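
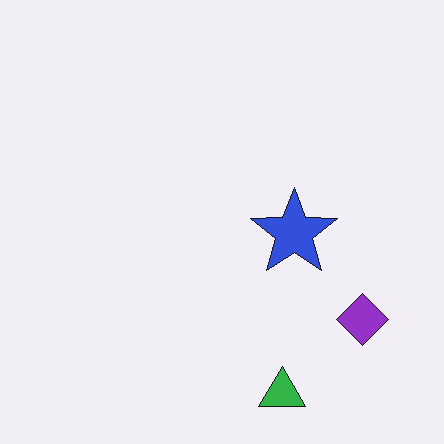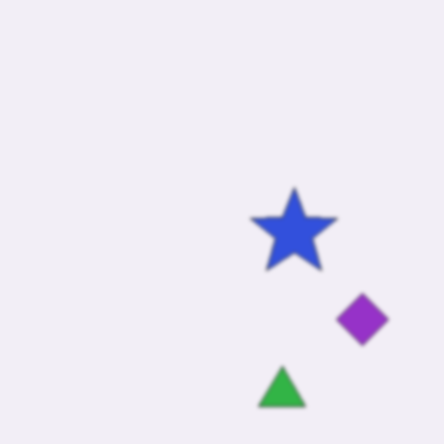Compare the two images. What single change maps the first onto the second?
It was given a subtle gaussian blur.

Shape edges and outlines are uniformly softened across the whole image.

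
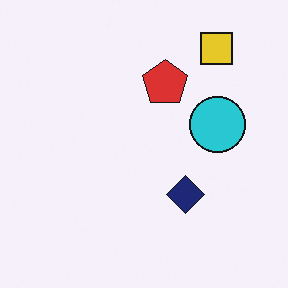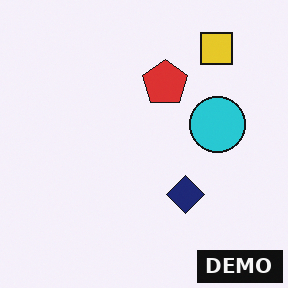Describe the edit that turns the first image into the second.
It was watermarked with the text "DEMO" in the lower-right corner.

A dark label reading "DEMO" appears in the lower-right corner.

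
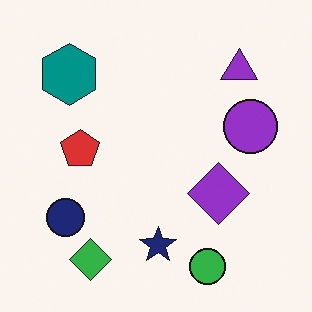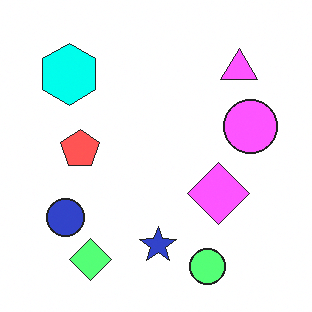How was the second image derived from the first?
This is the original image noticeably brightened.

Every pixel — background and shapes alike — is uniformly brightened.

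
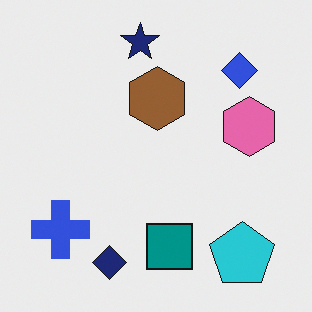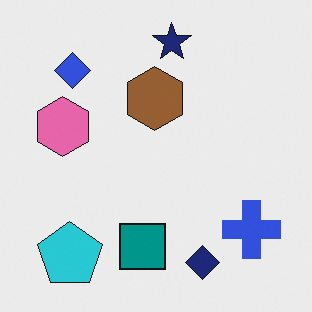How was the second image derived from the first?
The transformation is: flipped horizontally (left ↔ right).

The blue cross is in the bottom-left of the first image and the bottom-right of the second — shapes on opposite sides of the vertical midline have swapped in a mirror flip.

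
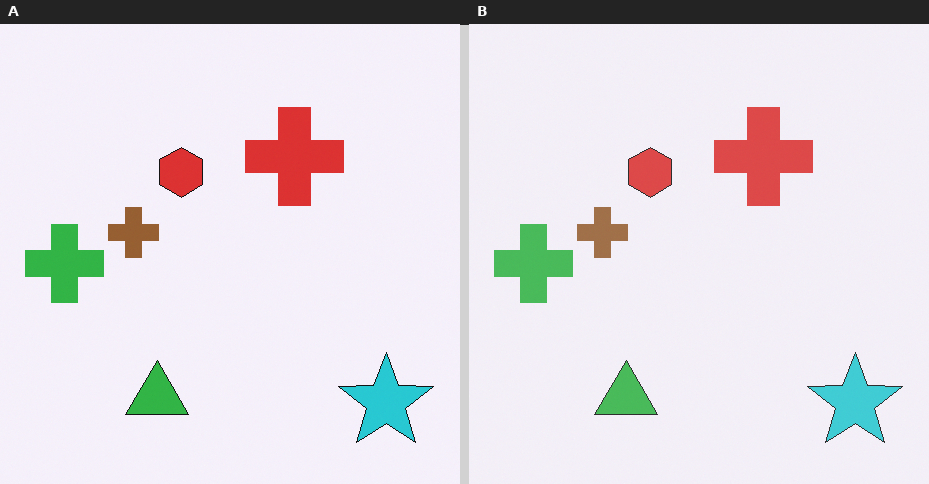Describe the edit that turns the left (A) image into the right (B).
The transformation is: given slightly reduced contrast.

Tones are pushed toward mid-grey across the whole image — a global contrast change.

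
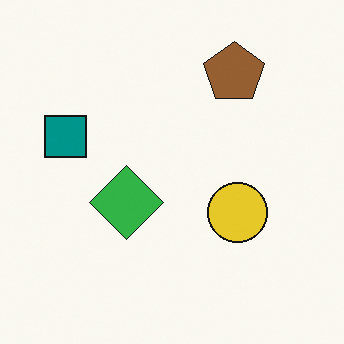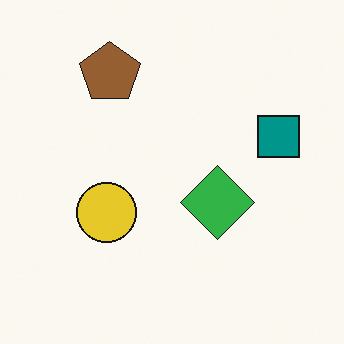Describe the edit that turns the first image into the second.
This is the original image flipped horizontally (left ↔ right).

The teal square is in the left of the first image and the right of the second — shapes on opposite sides of the vertical midline have swapped in a mirror flip.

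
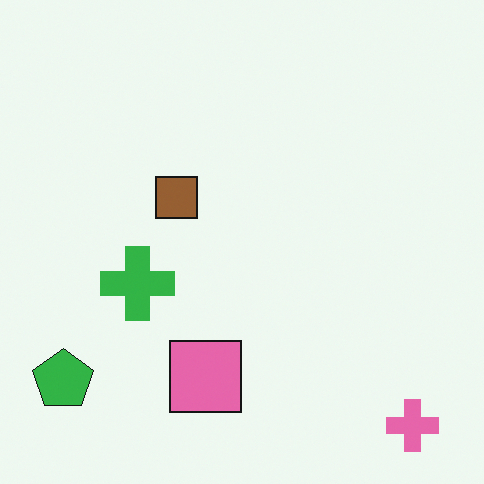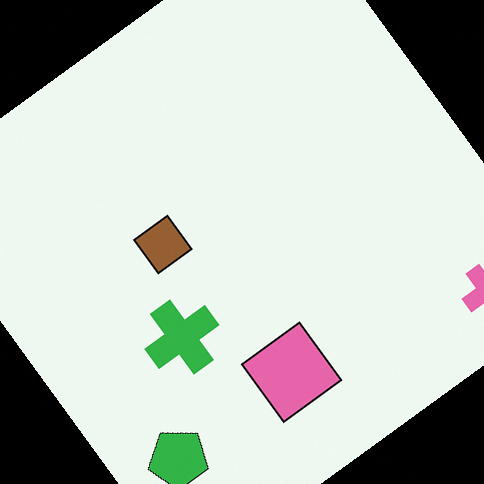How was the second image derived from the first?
The image was rotated counter-clockwise by a large amount — several tens of degrees.

Every shape is tilted by the same angle and the image corners show triangular fill wedges — a whole-image rotation by a non-right angle.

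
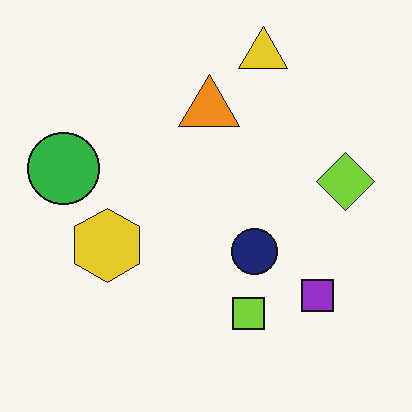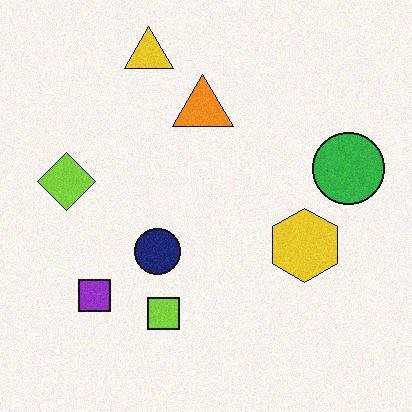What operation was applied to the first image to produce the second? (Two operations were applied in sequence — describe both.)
The image was degraded with a light layer of grain, then flipped horizontally (left ↔ right).

Random speckle covers the whole image, including the flat background. The green circle is in the left of the first image and the right of the second — shapes on opposite sides of the vertical midline have swapped in a mirror flip.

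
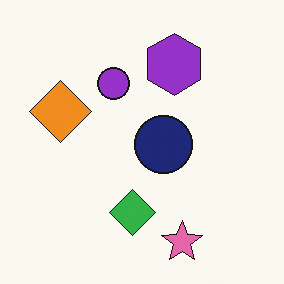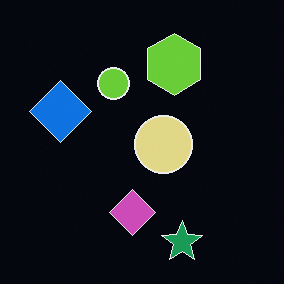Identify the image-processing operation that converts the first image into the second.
The second image is the first color-inverted (negative).

The light background has become dark and every shape's color is its complement — a photographic negative.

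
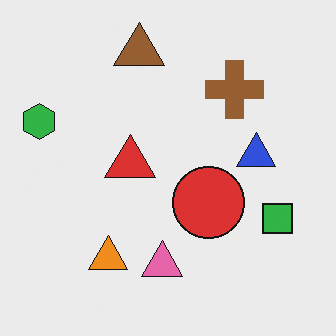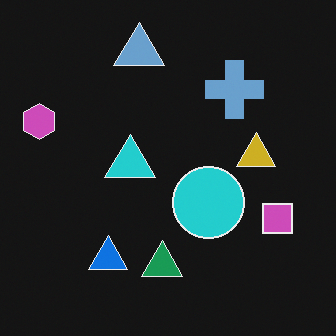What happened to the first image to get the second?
This is the original image color-inverted (negative).

The light background has become dark and every shape's color is its complement — a photographic negative.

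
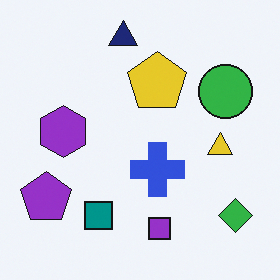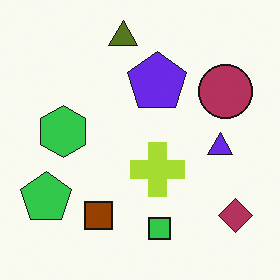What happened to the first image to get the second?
This is the original image hue-shifted through roughly half the color wheel.

Every shape's color has rotated by the same amount around the hue wheel — a uniform hue shift.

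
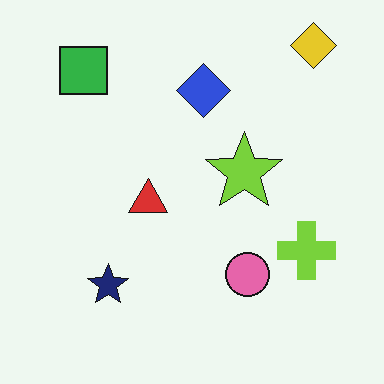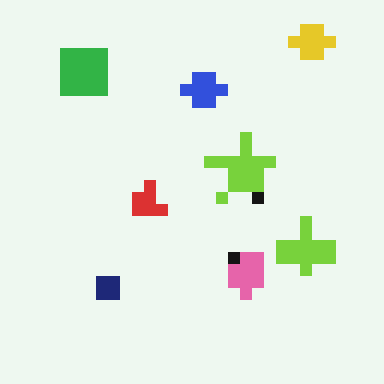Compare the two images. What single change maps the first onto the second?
The second image is the first coarsely pixelated.

Shapes are reduced to large square blocks; fine edges and outlines are lost — a downscale-then-upscale (mosaic) effect.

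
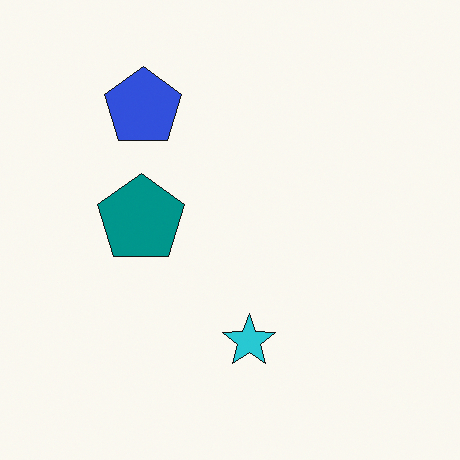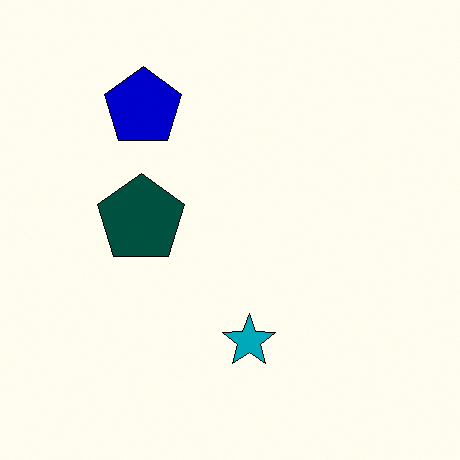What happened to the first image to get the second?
The transformation is: boosted in contrast.

Tones are pushed away from mid-grey across the whole image — a global contrast change.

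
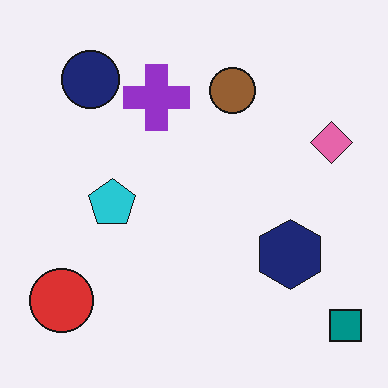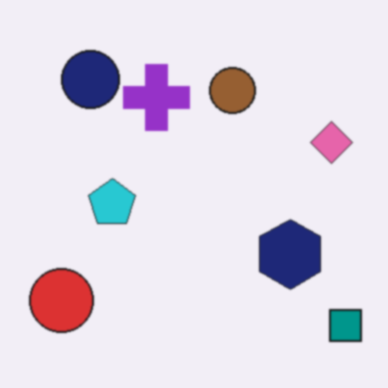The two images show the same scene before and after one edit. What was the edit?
Slightly softened.

Shape edges and outlines are uniformly softened across the whole image.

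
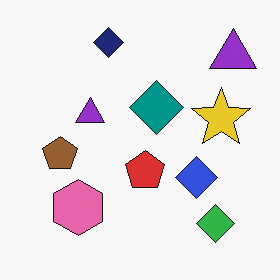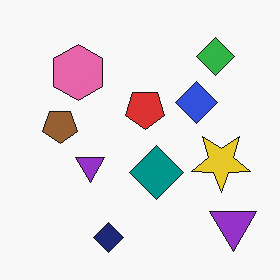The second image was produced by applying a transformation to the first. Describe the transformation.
It was flipped vertically (top ↔ bottom).

The navy diamond is in the top of the first image and the bottom of the second — shapes on opposite sides of the horizontal midline have swapped in a mirror flip.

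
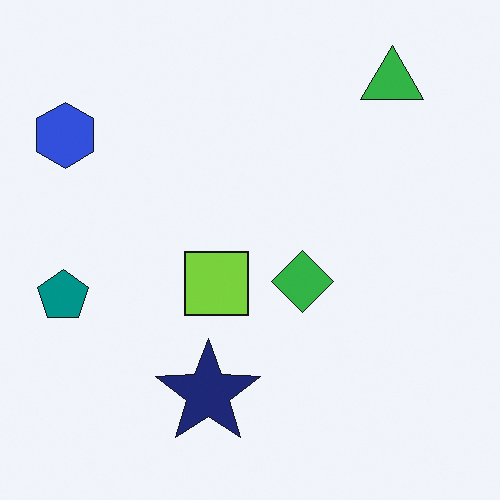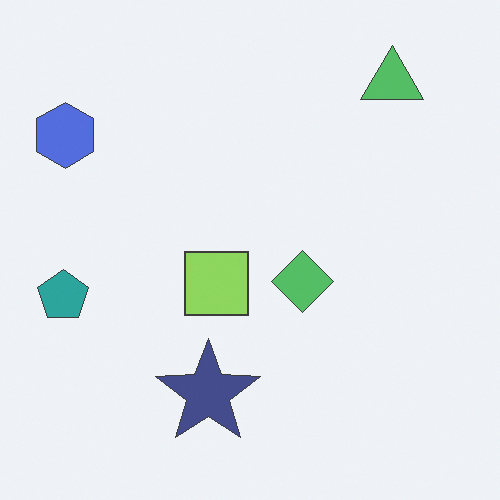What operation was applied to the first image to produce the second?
It was given slightly reduced contrast.

Tones are pushed toward mid-grey across the whole image — a global contrast change.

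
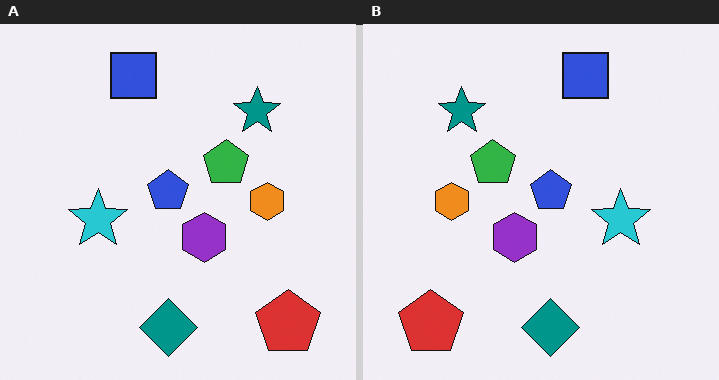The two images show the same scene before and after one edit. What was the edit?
Flipped horizontally (left ↔ right).

The red pentagon is in the bottom-right of the left (A) image and the bottom-left of the right (B) — shapes on opposite sides of the vertical midline have swapped in a mirror flip.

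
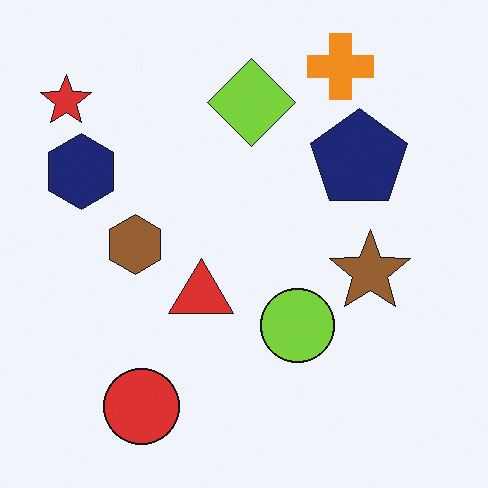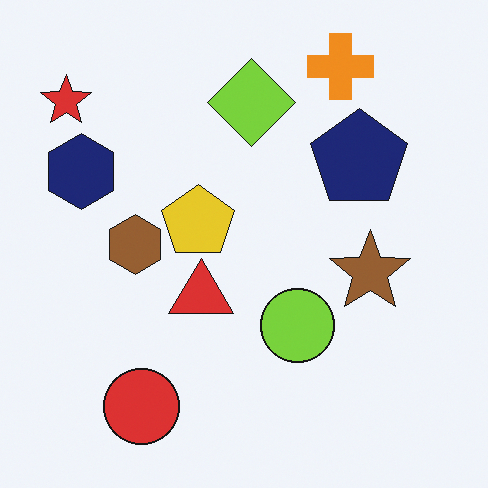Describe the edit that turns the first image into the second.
This is the original image overlaid with an additional yellow pentagon.

A yellow pentagon appears in the second image that is absent from the first.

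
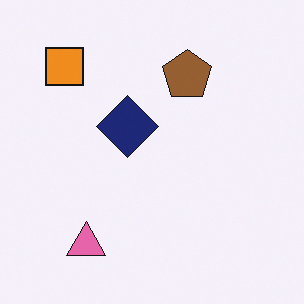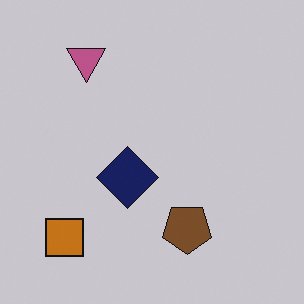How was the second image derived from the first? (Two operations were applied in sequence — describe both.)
The second image is the first darkened a little, then flipped vertically (top ↔ bottom).

Every pixel — background and shapes alike — is uniformly darkened. The pink triangle is in the bottom-left of the first image and the top-left of the second — shapes on opposite sides of the horizontal midline have swapped in a mirror flip.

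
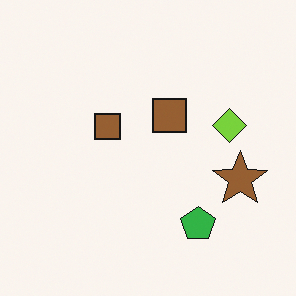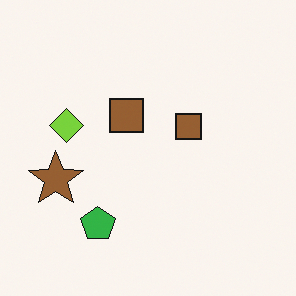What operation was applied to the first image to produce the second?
The transformation is: flipped horizontally (left ↔ right).

The brown star is in the right of the first image and the left of the second — shapes on opposite sides of the vertical midline have swapped in a mirror flip.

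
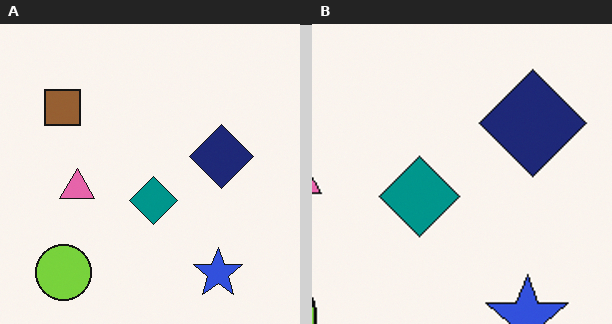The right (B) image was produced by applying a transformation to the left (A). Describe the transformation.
The image was cropped tightly and scaled back up.

The visible shapes are larger and the field of view is narrower; shapes near the original edges may be partly or wholly outside the frame — a crop-and-rescale.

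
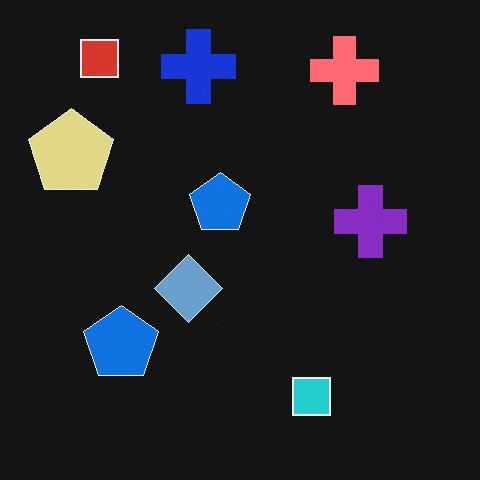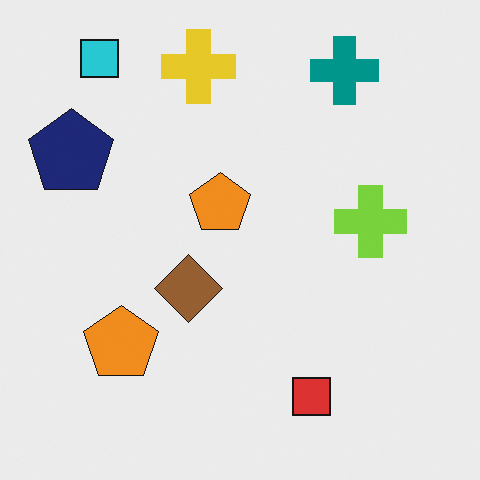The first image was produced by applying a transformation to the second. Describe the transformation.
The first image is the second color-inverted (negative).

The light background has become dark and every shape's color is its complement — a photographic negative.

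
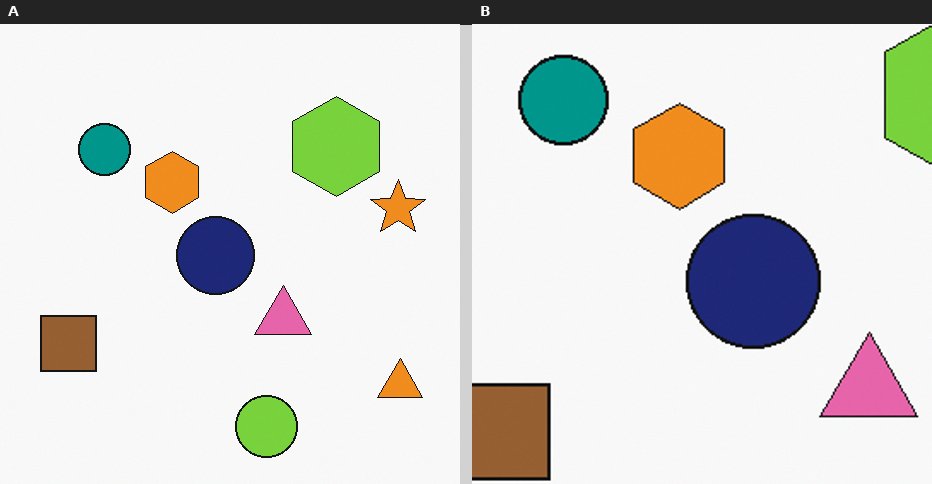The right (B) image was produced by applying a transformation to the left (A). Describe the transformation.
This is the original image cropped tightly and scaled back up.

The visible shapes are larger and the field of view is narrower; shapes near the original edges may be partly or wholly outside the frame — a crop-and-rescale.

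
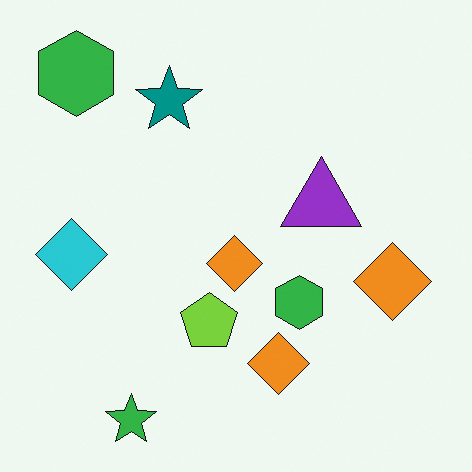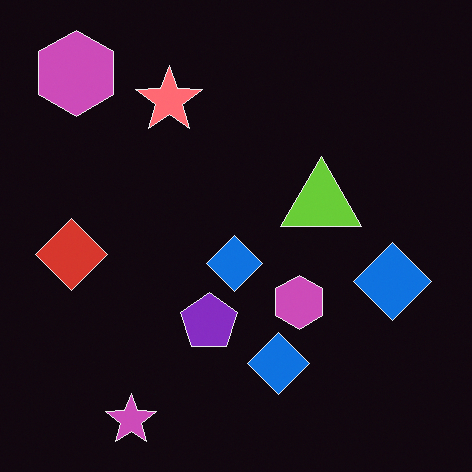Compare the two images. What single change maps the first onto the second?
It was color-inverted (negative).

The light background has become dark and every shape's color is its complement — a photographic negative.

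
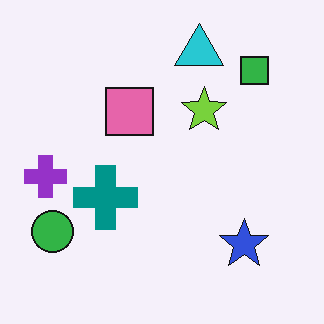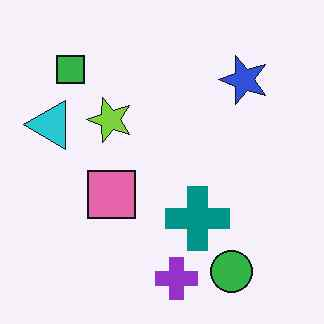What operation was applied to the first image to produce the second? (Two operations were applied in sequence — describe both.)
The image was rotated 90° counter-clockwise, then JPEG-compressed with visible artifacts.

The green square sits in the top-right of the first image and the top-left of the second — consistent with a whole-image 90° counter-clockwise rotation. Blocky 8×8 compression artifacts appear around shape edges and the flat background shows ringing — characteristic JPEG degradation.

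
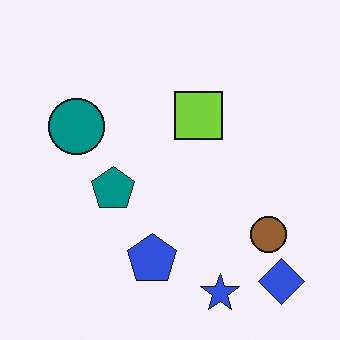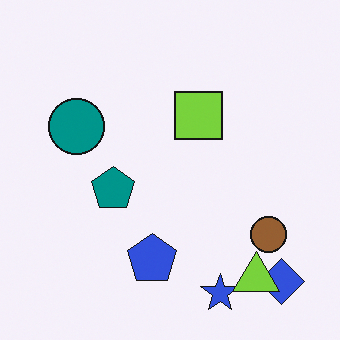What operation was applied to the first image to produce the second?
The transformation is: overlaid with an additional lime triangle.

A lime triangle appears in the second image that is absent from the first.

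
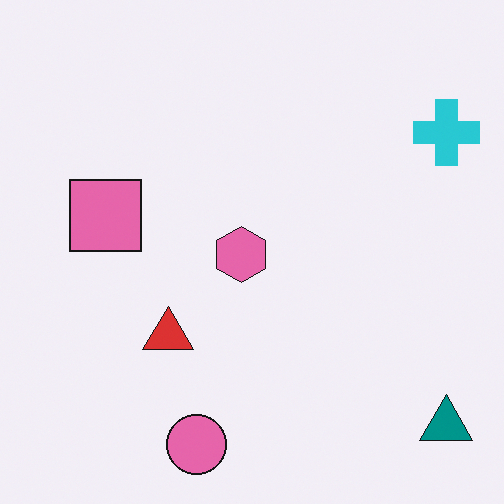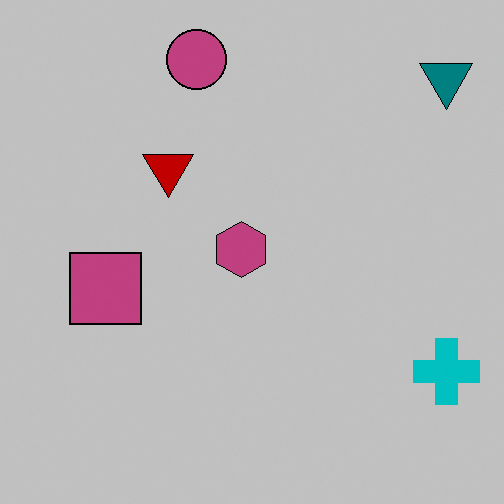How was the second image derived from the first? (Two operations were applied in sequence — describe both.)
It was aggressively posterized, then flipped vertically (top ↔ bottom).

Each flat color has snapped to a coarser quantized level — most visibly, the near-white background has dropped to a flat grey. The pink circle is in the bottom of the first image and the top of the second — shapes on opposite sides of the horizontal midline have swapped in a mirror flip.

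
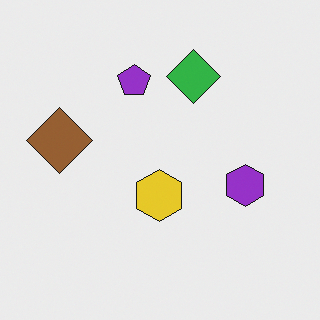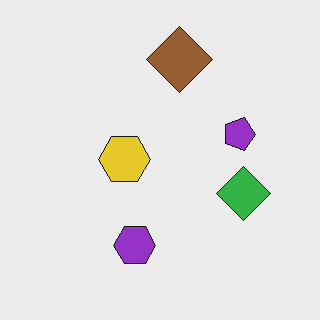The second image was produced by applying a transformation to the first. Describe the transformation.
The image was rotated 90° clockwise.

The brown diamond sits in the left of the first image and the top of the second — consistent with a whole-image 90° clockwise rotation.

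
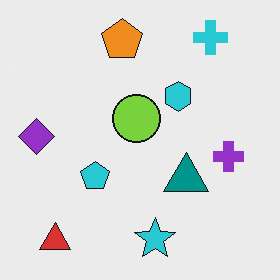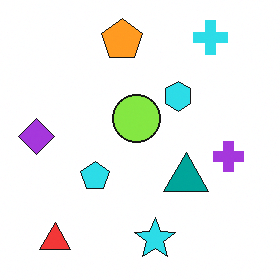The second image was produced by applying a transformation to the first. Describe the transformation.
The second image is the first slightly brightened.

Every pixel — background and shapes alike — is uniformly brightened.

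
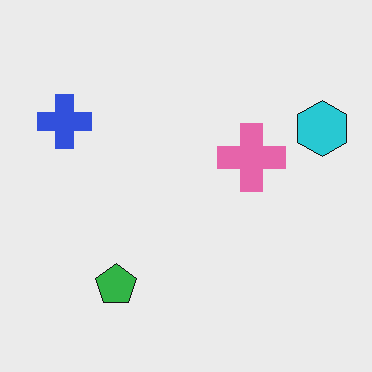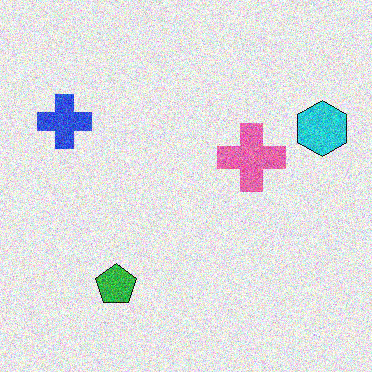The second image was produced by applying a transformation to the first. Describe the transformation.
It was degraded with a thick layer of grain.

Random speckle covers the whole image, including the flat background.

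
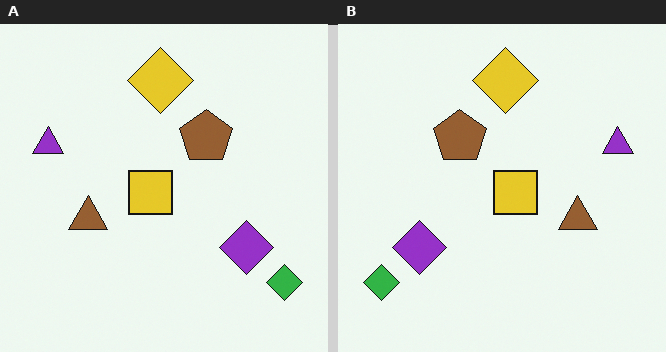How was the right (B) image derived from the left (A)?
It was flipped horizontally (left ↔ right).

The green diamond is in the bottom-right of the left (A) image and the bottom-left of the right (B) — shapes on opposite sides of the vertical midline have swapped in a mirror flip.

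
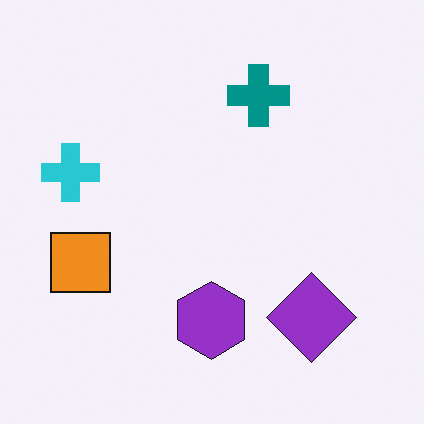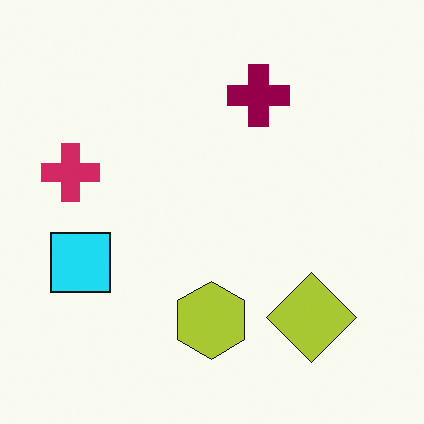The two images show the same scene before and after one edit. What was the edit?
Hue-shifted through roughly a third of the color wheel.

Every shape's color has rotated by the same amount around the hue wheel — a uniform hue shift.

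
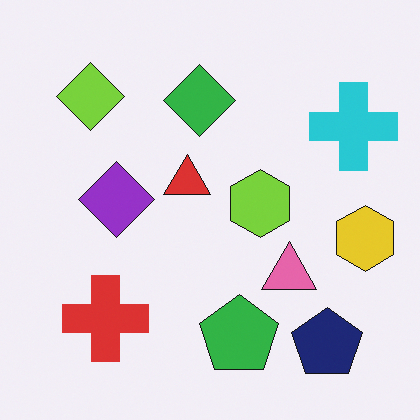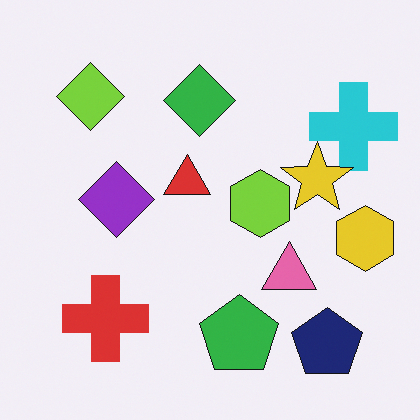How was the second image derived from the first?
This is the original image overlaid with an additional yellow star.

A yellow star appears in the second image that is absent from the first.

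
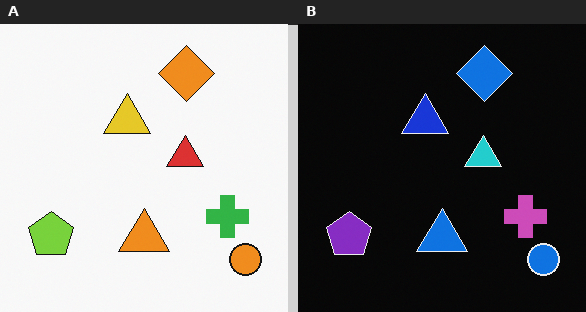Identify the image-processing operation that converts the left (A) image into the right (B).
The transformation is: color-inverted (negative).

The light background has become dark and every shape's color is its complement — a photographic negative.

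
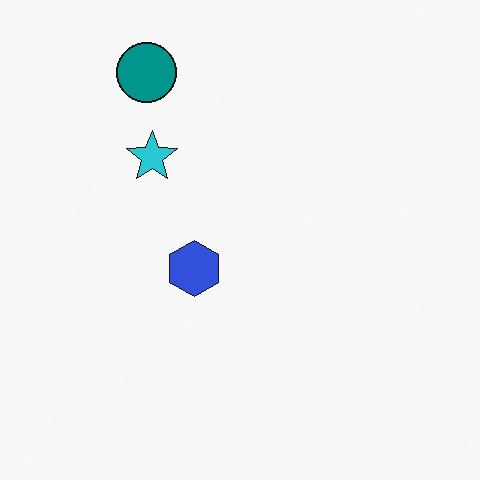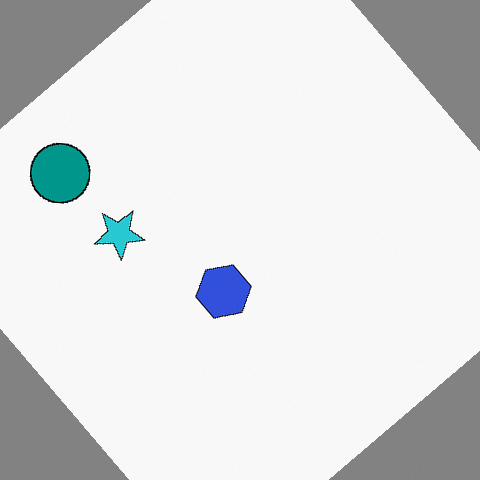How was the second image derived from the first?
The image was rotated counter-clockwise by a large amount — several tens of degrees.

Every shape is tilted by the same angle and the image corners show triangular fill wedges — a whole-image rotation by a non-right angle.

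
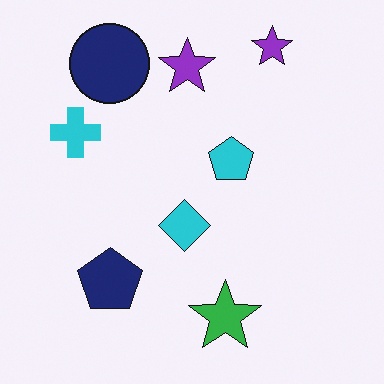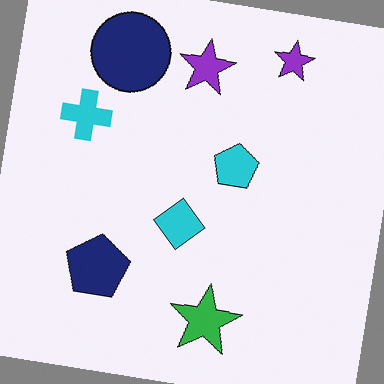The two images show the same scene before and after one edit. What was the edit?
This is the original image rotated clockwise by a few degrees.

Every shape is tilted by the same angle and the image corners show triangular fill wedges — a whole-image rotation by a non-right angle.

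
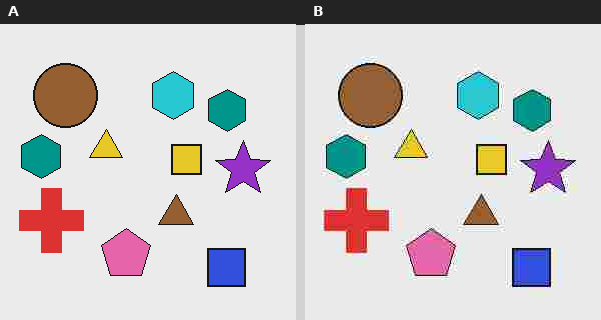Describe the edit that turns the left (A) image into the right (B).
This is the original image heavily JPEG-compressed with obvious blocking artifacts.

Blocky 8×8 compression artifacts appear around shape edges and the flat background shows ringing — characteristic JPEG degradation.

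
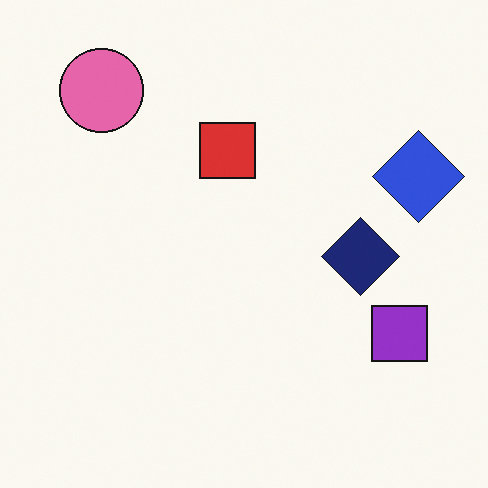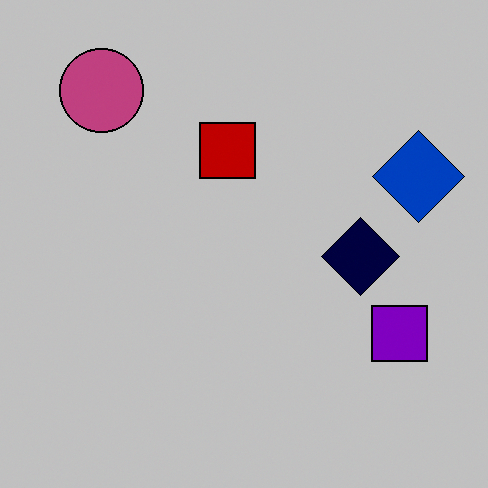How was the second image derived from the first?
The image was aggressively posterized.

Each flat color has snapped to a coarser quantized level — most visibly, the near-white background has dropped to a flat grey.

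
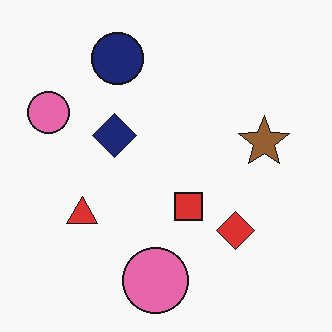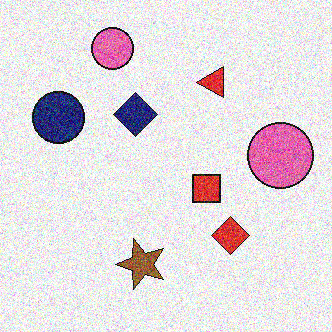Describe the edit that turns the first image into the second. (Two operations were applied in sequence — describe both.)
The image was transposed (reflected across the top-left ↔ bottom-right diagonal), then degraded with a thick layer of grain.

Shapes have swapped their row and column positions — what was in the top-right is now in the bottom-left — a diagonal reflection. Random speckle covers the whole image, including the flat background.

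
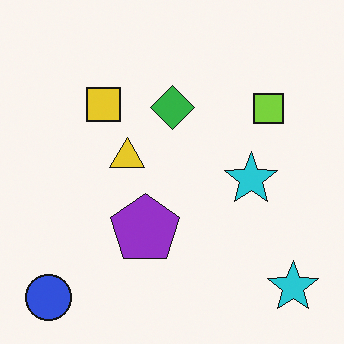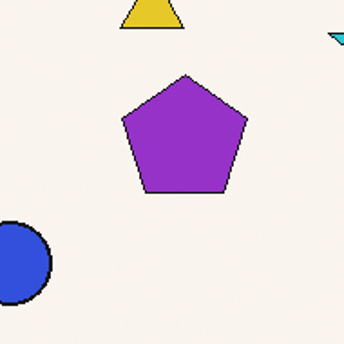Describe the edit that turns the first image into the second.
The transformation is: cropped to a noticeably smaller region and rescaled.

The visible shapes are larger and the field of view is narrower; shapes near the original edges may be partly or wholly outside the frame — a crop-and-rescale.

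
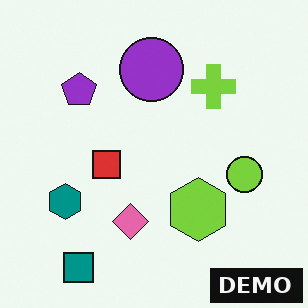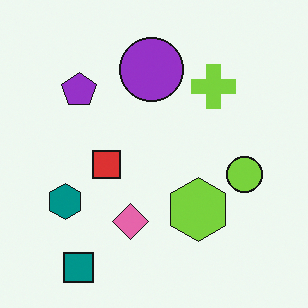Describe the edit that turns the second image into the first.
The image was watermarked with the text "DEMO" in the lower-right corner.

A dark label reading "DEMO" appears in the lower-right corner.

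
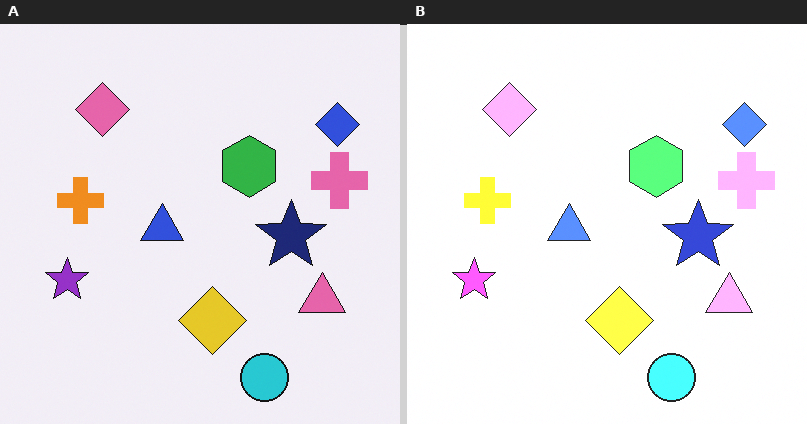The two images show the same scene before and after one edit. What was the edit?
This is the original image brightened a lot.

Every pixel — background and shapes alike — is uniformly brightened.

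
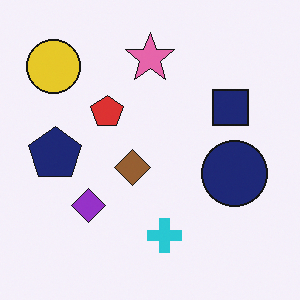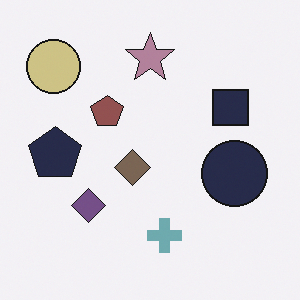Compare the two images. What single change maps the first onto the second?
Made much more muted (saturation change).

All colors are more muted and greyish — a global saturation change.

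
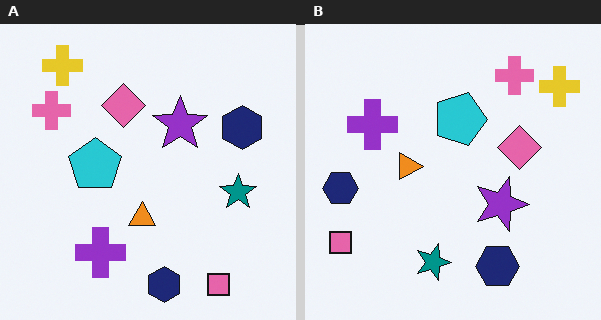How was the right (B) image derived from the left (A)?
This is the original image rotated 90° clockwise.

The yellow cross sits in the top-left of the left (A) image and the top-right of the right (B) — consistent with a whole-image 90° clockwise rotation.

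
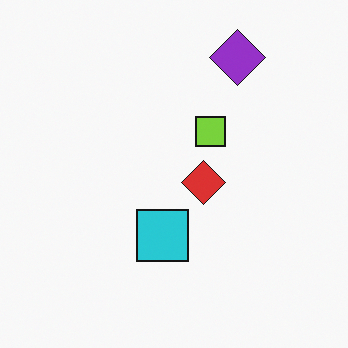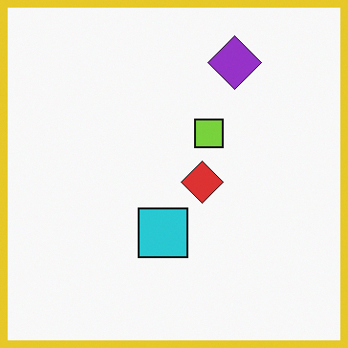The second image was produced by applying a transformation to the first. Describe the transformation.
Framed with a yellow border.

A solid yellow frame runs around the edge of the second image, with the content slightly shrunk inside it.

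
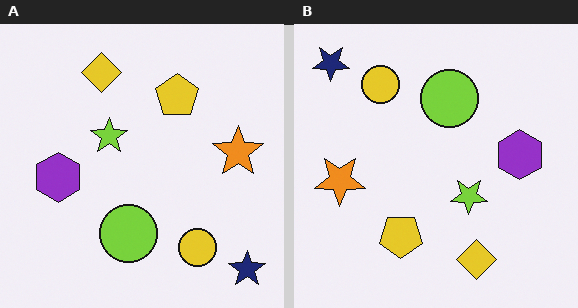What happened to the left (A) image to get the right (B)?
Rotated 180°.

The navy star sits in the bottom-right of the left (A) image and the top-left of the right (B) — consistent with a whole-image 180° rotation.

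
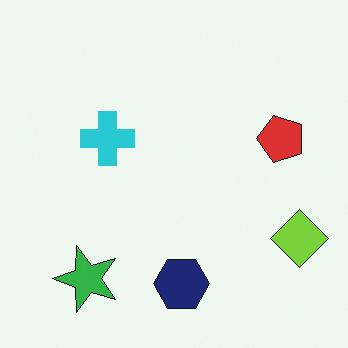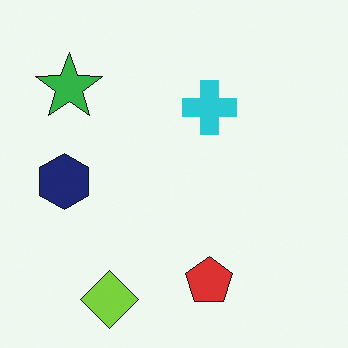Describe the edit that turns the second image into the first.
Rotated 90° counter-clockwise.

The lime diamond sits in the bottom-left of the second image and the bottom-right of the first — consistent with a whole-image 90° counter-clockwise rotation.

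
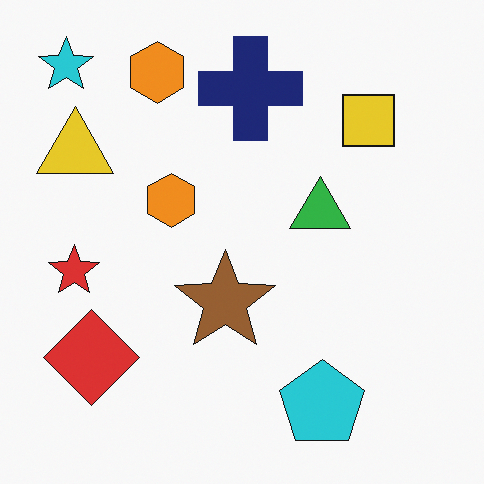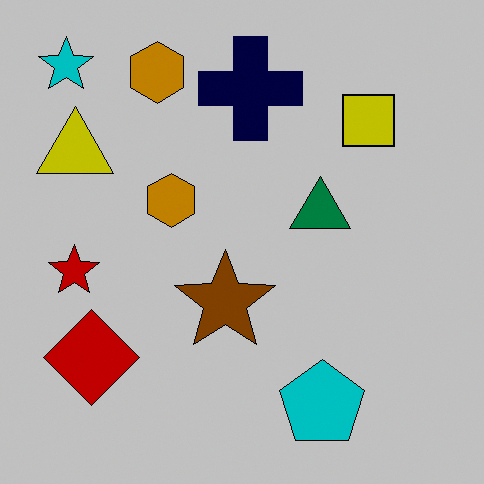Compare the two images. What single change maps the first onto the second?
Aggressively posterized.

Each flat color has snapped to a coarser quantized level — most visibly, the near-white background has dropped to a flat grey.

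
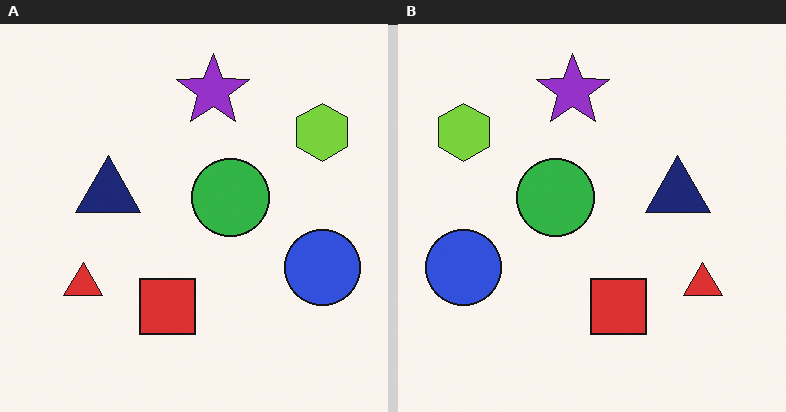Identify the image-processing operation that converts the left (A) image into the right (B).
The image was flipped horizontally (left ↔ right).

The lime hexagon is in the top-right of the left (A) image and the top-left of the right (B) — shapes on opposite sides of the vertical midline have swapped in a mirror flip.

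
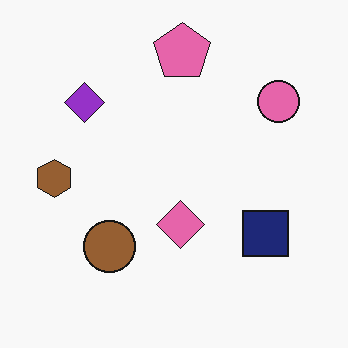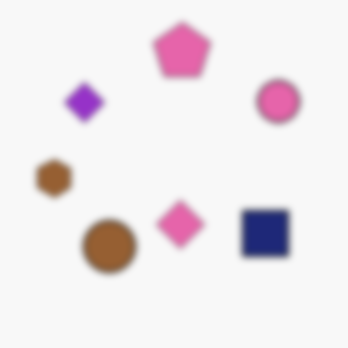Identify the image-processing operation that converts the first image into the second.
This is the original image noticeably gaussian-blurred.

Shape edges and outlines are uniformly softened across the whole image.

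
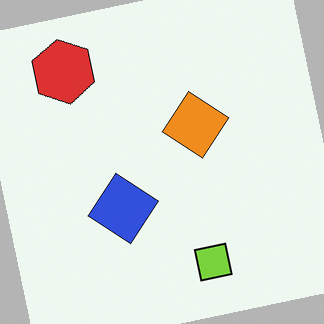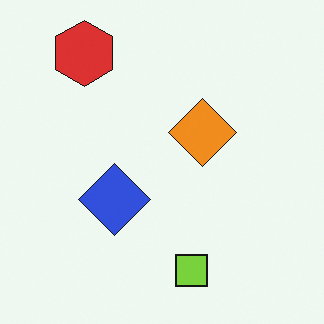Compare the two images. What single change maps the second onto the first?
It was rotated counter-clockwise by a few degrees.

Every shape is tilted by the same angle and the image corners show triangular fill wedges — a whole-image rotation by a non-right angle.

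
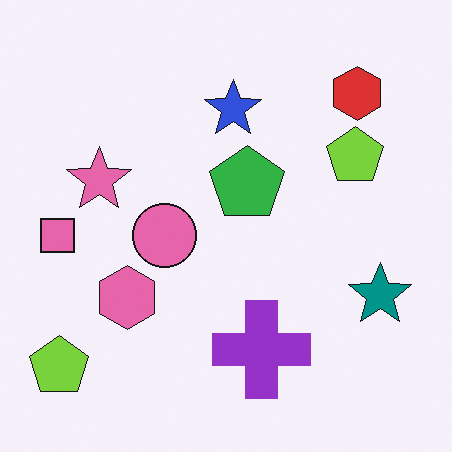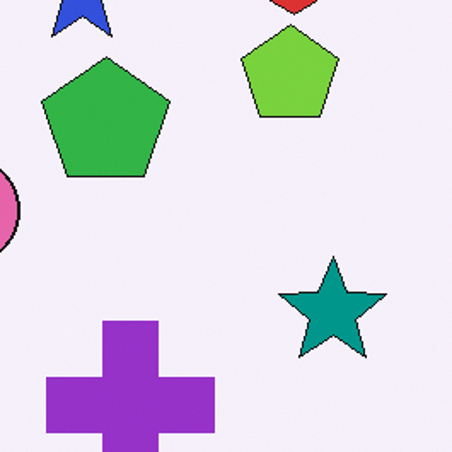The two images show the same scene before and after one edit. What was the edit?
It was cropped to a noticeably smaller region and rescaled.

The visible shapes are larger and the field of view is narrower; shapes near the original edges may be partly or wholly outside the frame — a crop-and-rescale.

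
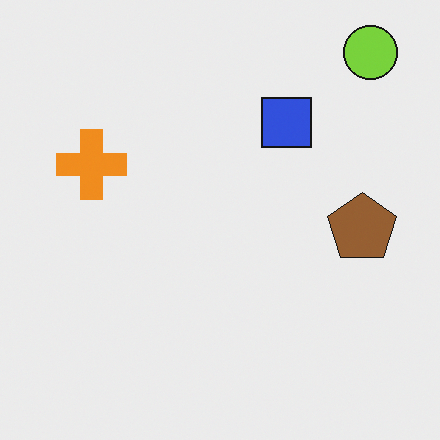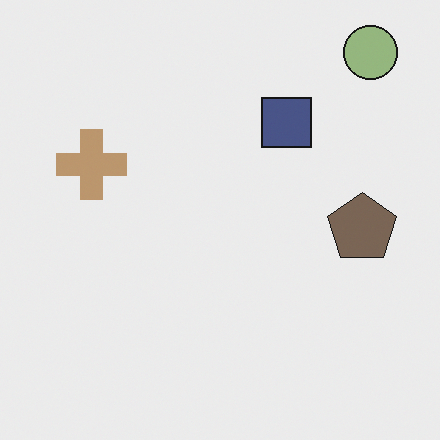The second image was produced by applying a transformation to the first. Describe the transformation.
This is the original image heavily desaturated.

All colors are more muted and greyish — a global saturation change.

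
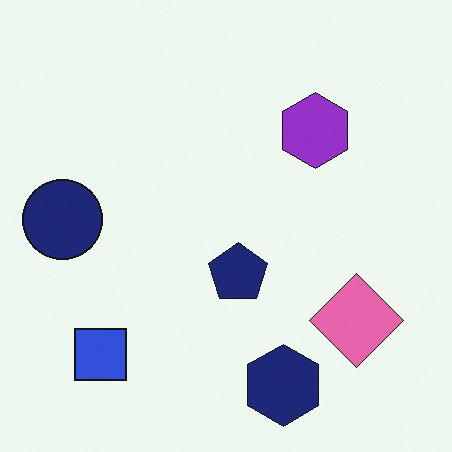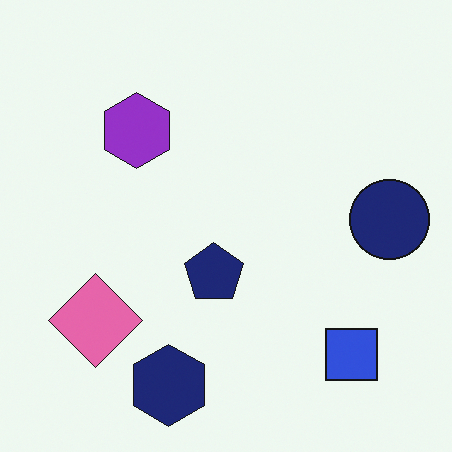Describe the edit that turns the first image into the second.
The second image is the first flipped horizontally (left ↔ right).

The navy circle is in the left of the first image and the right of the second — shapes on opposite sides of the vertical midline have swapped in a mirror flip.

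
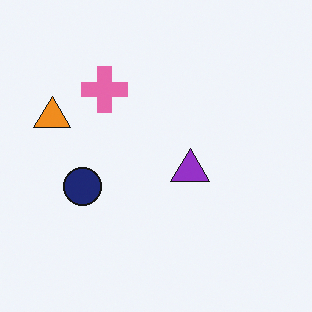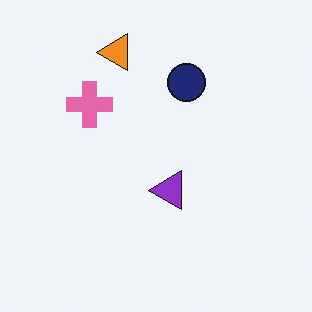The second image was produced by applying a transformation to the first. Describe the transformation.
The image was transposed (reflected across the top-left ↔ bottom-right diagonal).

Shapes have swapped their row and column positions — what was in the top-right is now in the bottom-left — a diagonal reflection.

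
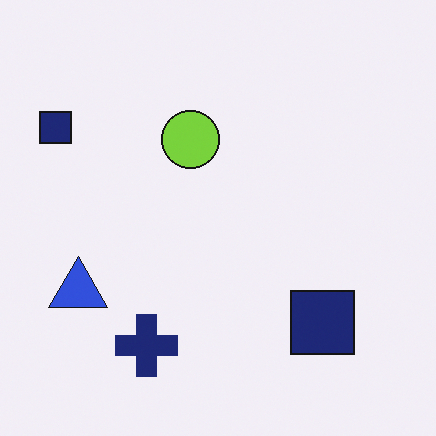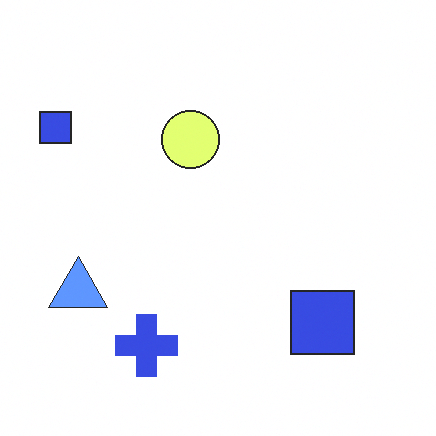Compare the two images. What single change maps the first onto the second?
Brightened a lot.

Every pixel — background and shapes alike — is uniformly brightened.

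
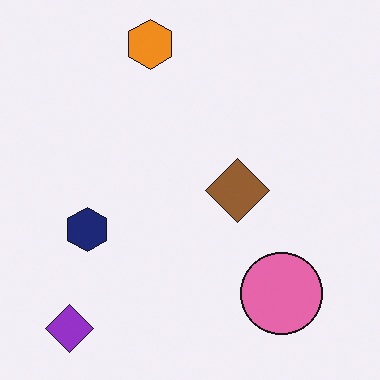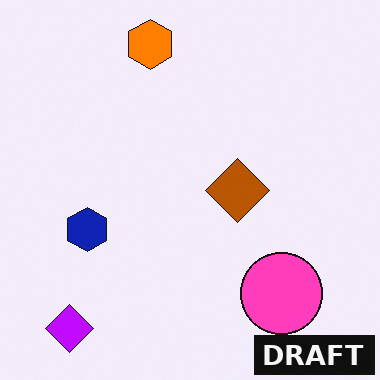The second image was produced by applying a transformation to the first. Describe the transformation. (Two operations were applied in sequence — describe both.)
This is the original image heavily oversaturated, then watermarked with the text "DRAFT" in the lower-right corner.

All colors are more vivid — a global saturation change. A dark label reading "DRAFT" appears in the lower-right corner.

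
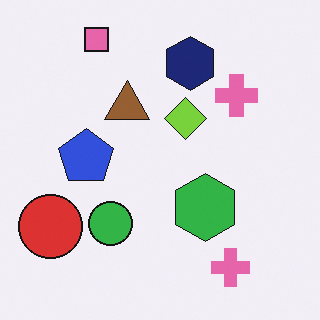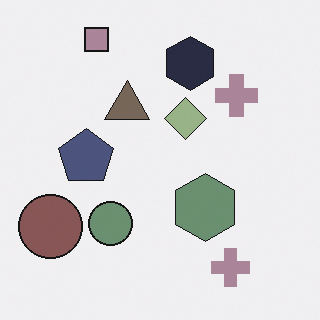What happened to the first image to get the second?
Made much more muted (saturation change).

All colors are more muted and greyish — a global saturation change.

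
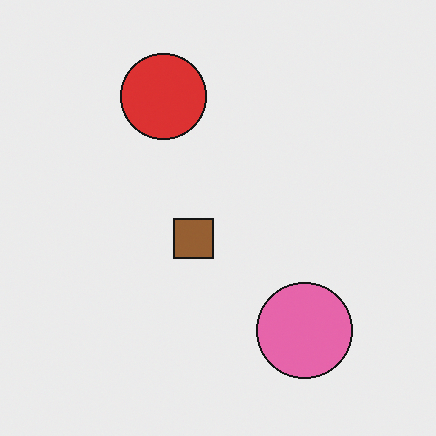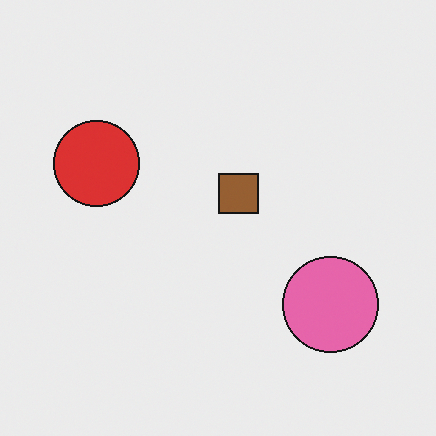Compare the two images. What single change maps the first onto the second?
This is the original image transposed (reflected across the top-left ↔ bottom-right diagonal).

Shapes have swapped their row and column positions — what was in the top-right is now in the bottom-left — a diagonal reflection.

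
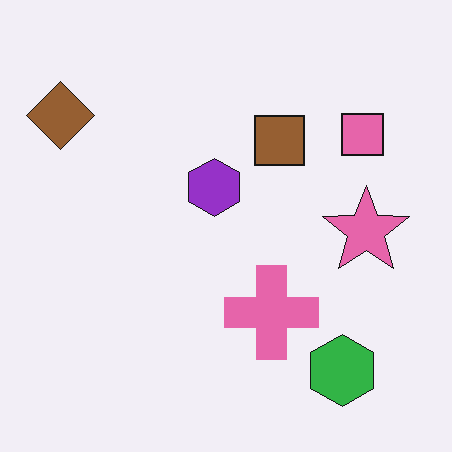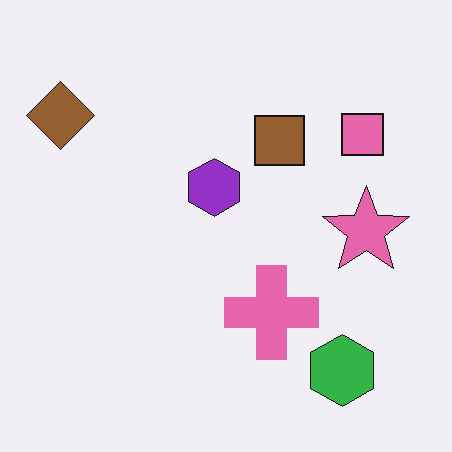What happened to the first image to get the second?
This is the original image JPEG-compressed with visible artifacts.

Blocky 8×8 compression artifacts appear around shape edges and the flat background shows ringing — characteristic JPEG degradation.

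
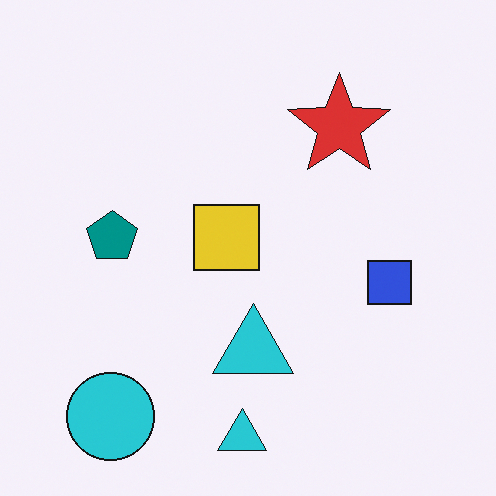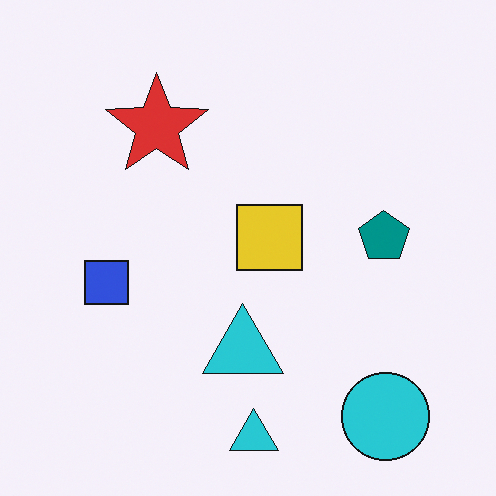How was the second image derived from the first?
This is the original image flipped horizontally (left ↔ right).

The blue square is in the right of the first image and the left of the second — shapes on opposite sides of the vertical midline have swapped in a mirror flip.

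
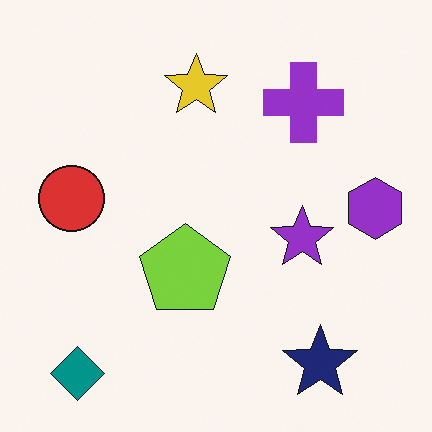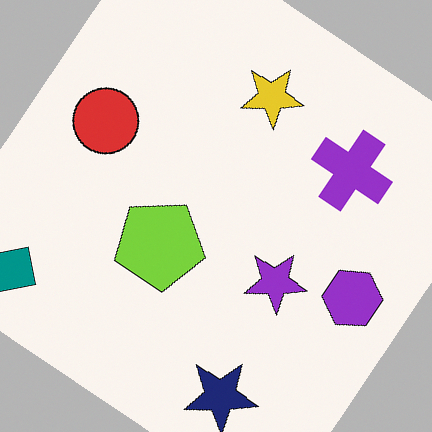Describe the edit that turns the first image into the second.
The second image is the first rotated clockwise by a large amount — several tens of degrees.

Every shape is tilted by the same angle and the image corners show triangular fill wedges — a whole-image rotation by a non-right angle.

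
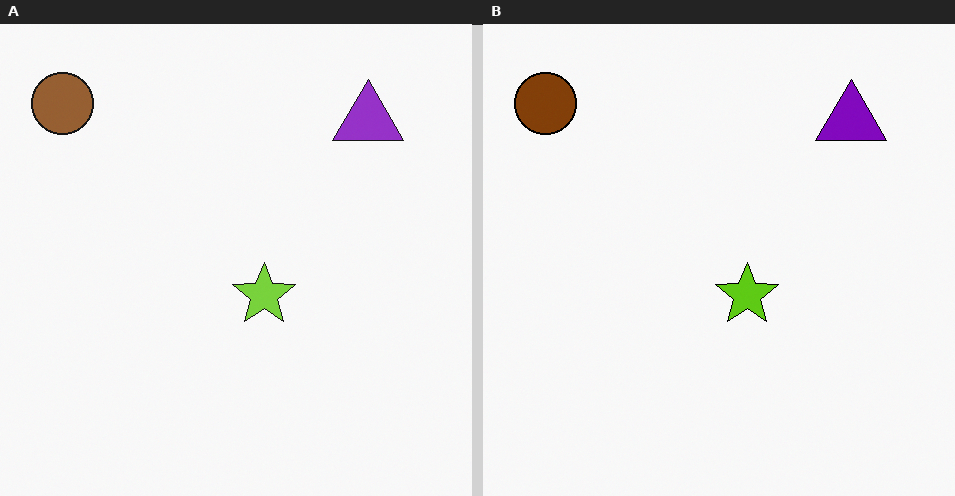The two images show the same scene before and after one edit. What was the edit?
It was given slightly increased contrast.

Tones are pushed away from mid-grey across the whole image — a global contrast change.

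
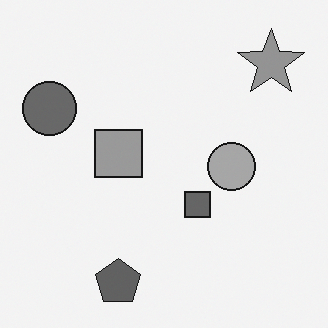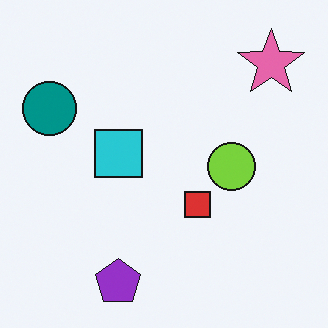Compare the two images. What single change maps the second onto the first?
The image was converted to grayscale.

All color is removed — every shape is now a shade of grey.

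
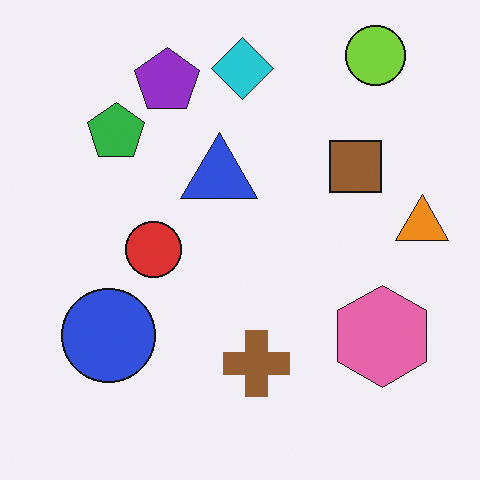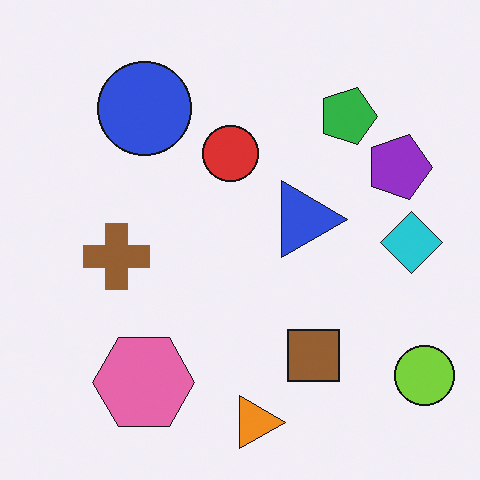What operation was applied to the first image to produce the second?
The image was rotated 90° clockwise.

The lime circle sits in the top-right of the first image and the bottom-right of the second — consistent with a whole-image 90° clockwise rotation.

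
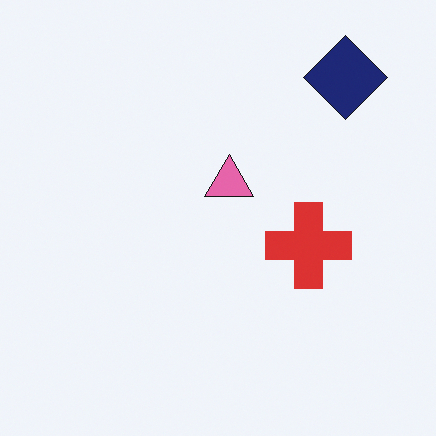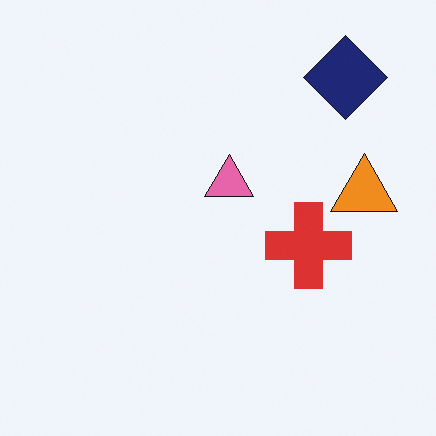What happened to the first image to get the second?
The second image is the first overlaid with an additional orange triangle.

An orange triangle appears in the second image that is absent from the first.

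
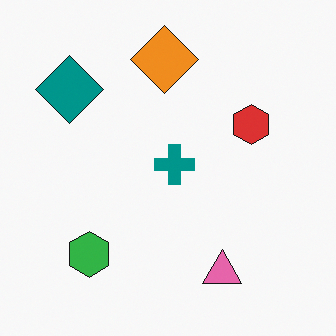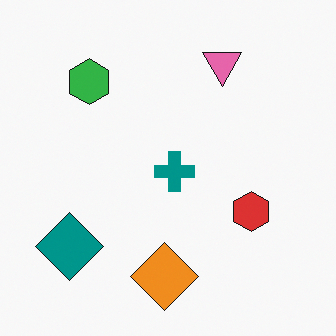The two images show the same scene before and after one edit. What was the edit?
The second image is the first flipped vertically (top ↔ bottom).

The orange diamond is in the top of the first image and the bottom of the second — shapes on opposite sides of the horizontal midline have swapped in a mirror flip.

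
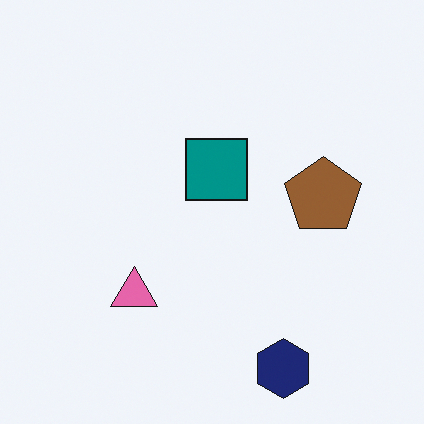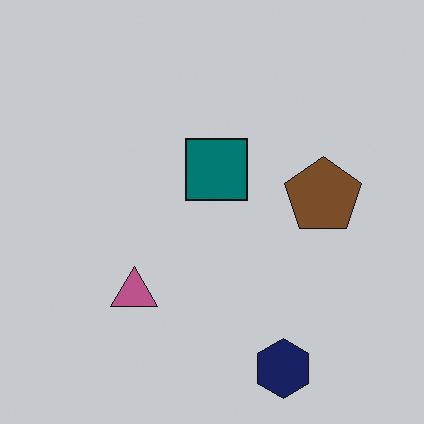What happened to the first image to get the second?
Darkened a little.

Every pixel — background and shapes alike — is uniformly darkened.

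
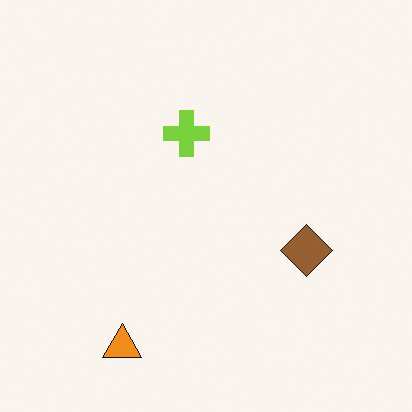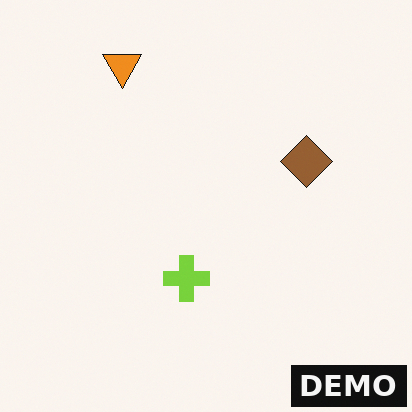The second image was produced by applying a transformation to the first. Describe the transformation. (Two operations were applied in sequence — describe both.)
The image was flipped vertically (top ↔ bottom), then watermarked with the text "DEMO" in the lower-right corner.

The orange triangle is in the bottom-left of the first image and the top-left of the second — shapes on opposite sides of the horizontal midline have swapped in a mirror flip. A dark label reading "DEMO" appears in the lower-right corner.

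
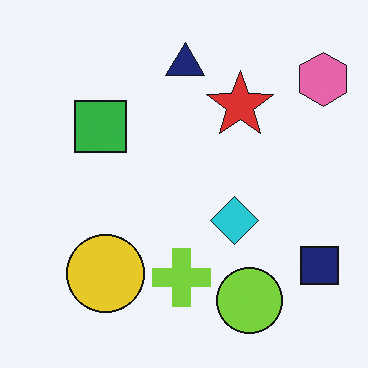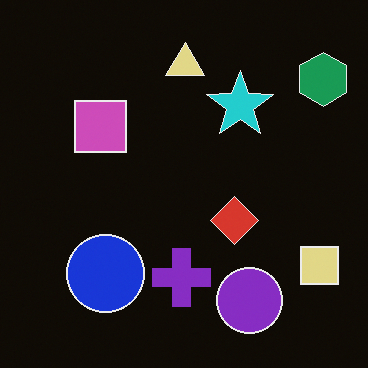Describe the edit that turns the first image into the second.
Color-inverted (negative).

The light background has become dark and every shape's color is its complement — a photographic negative.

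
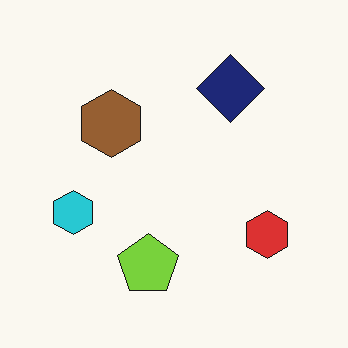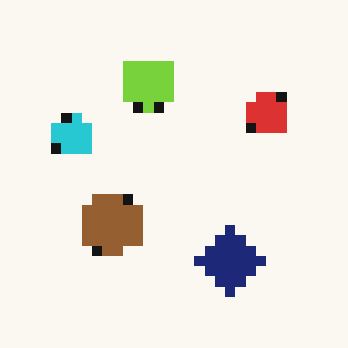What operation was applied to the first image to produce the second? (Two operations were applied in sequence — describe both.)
It was flipped vertically (top ↔ bottom), then heavily pixelated into large blocks.

The lime pentagon is in the bottom of the first image and the top of the second — shapes on opposite sides of the horizontal midline have swapped in a mirror flip. Shapes are reduced to large square blocks; fine edges and outlines are lost — a downscale-then-upscale (mosaic) effect.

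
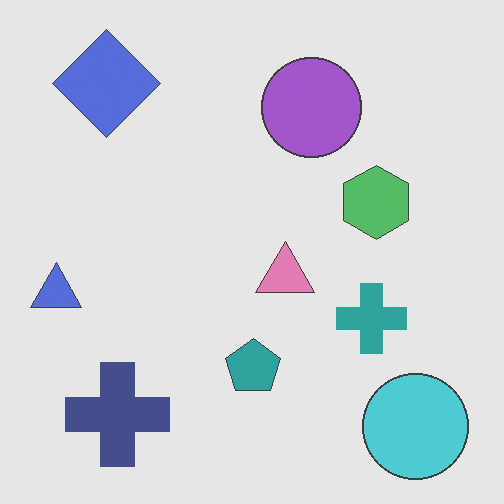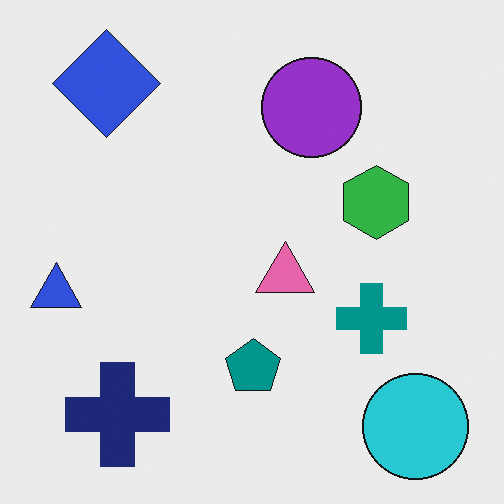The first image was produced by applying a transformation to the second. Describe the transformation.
The transformation is: given slightly reduced contrast.

Tones are pushed toward mid-grey across the whole image — a global contrast change.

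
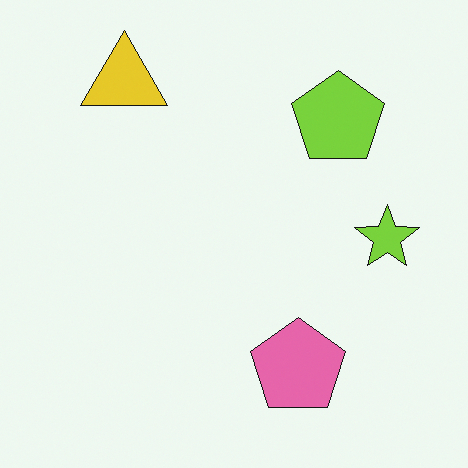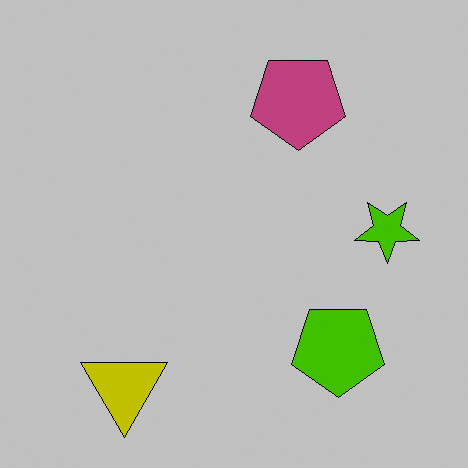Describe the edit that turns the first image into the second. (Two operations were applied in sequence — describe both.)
This is the original image flipped vertically (top ↔ bottom), then heavily posterized to just a handful of flat colors.

The yellow triangle is in the top-left of the first image and the bottom-left of the second — shapes on opposite sides of the horizontal midline have swapped in a mirror flip. Each flat color has snapped to a coarser quantized level — most visibly, the near-white background has dropped to a flat grey.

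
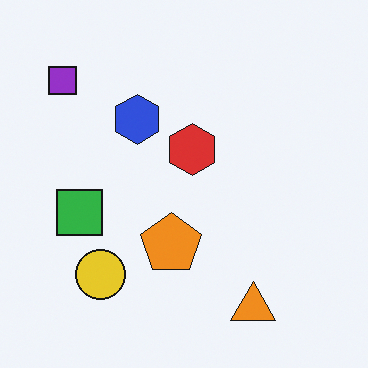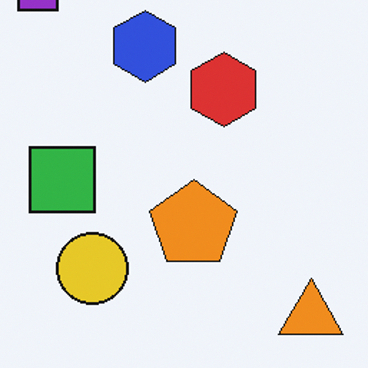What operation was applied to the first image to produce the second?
The transformation is: cropped slightly and scaled back up.

The visible shapes are larger and the field of view is narrower; shapes near the original edges may be partly or wholly outside the frame — a crop-and-rescale.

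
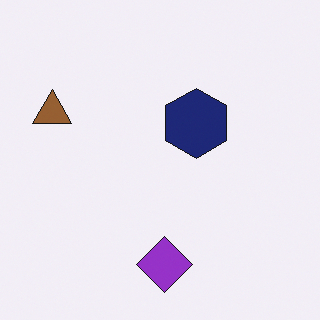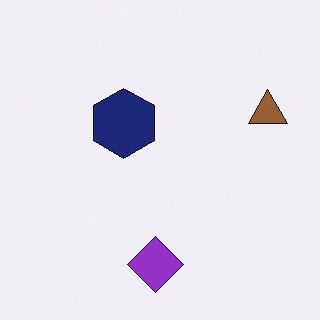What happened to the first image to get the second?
Flipped horizontally (left ↔ right).

The brown triangle is in the left of the first image and the right of the second — shapes on opposite sides of the vertical midline have swapped in a mirror flip.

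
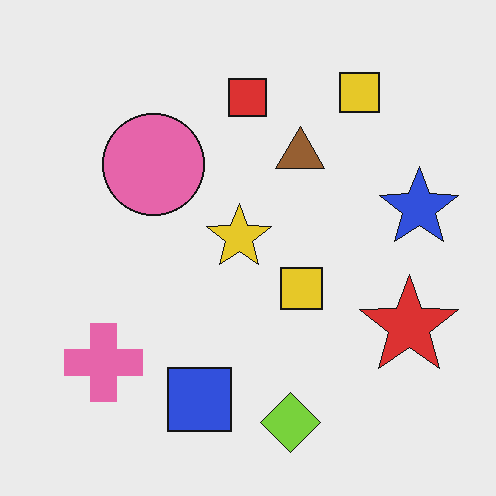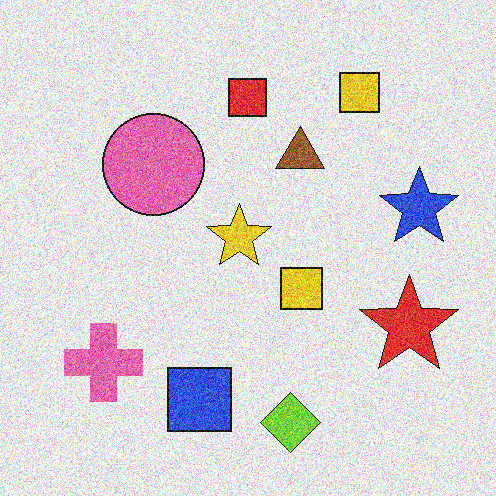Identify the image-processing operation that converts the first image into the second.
This is the original image degraded with strong gaussian noise.

Random speckle covers the whole image, including the flat background.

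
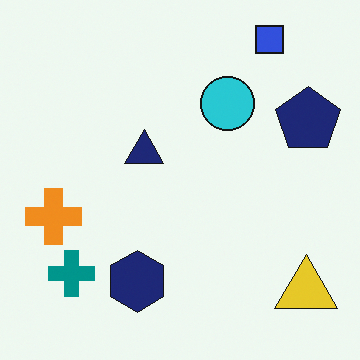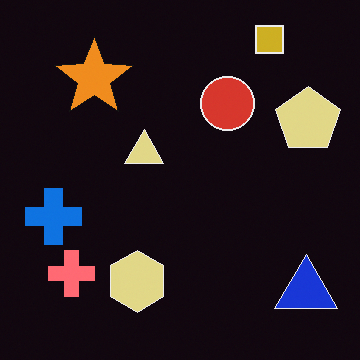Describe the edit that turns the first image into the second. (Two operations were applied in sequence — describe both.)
The second image is the first color-inverted (negative), then overlaid with an additional orange star.

The light background has become dark and every shape's color is its complement — a photographic negative. An orange star appears in the second image that is absent from the first.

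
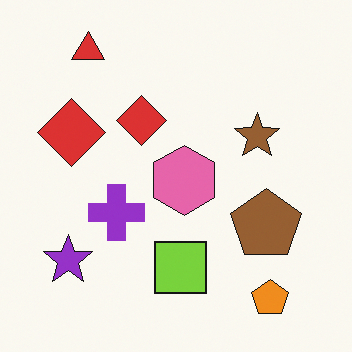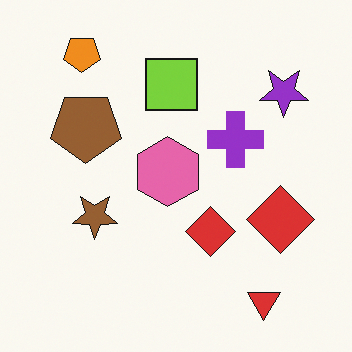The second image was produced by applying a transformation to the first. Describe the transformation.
Rotated 180°.

The orange pentagon sits in the bottom-right of the first image and the top-left of the second — consistent with a whole-image 180° rotation.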